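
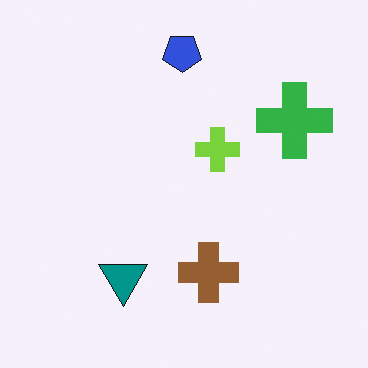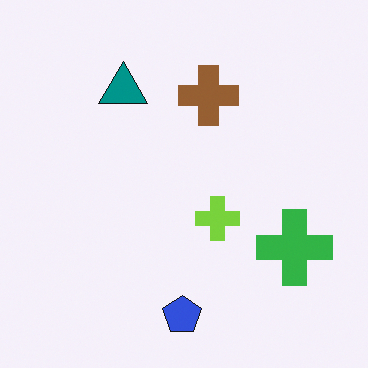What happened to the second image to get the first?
The image was flipped vertically (top ↔ bottom).

The blue pentagon is in the bottom of the second image and the top of the first — shapes on opposite sides of the horizontal midline have swapped in a mirror flip.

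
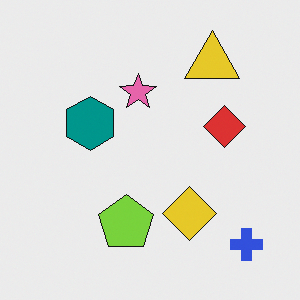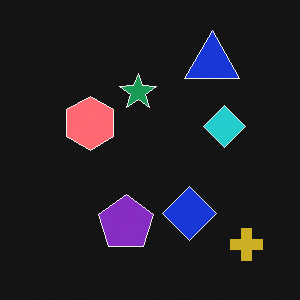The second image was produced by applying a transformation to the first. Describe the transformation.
This is the original image color-inverted (negative).

The light background has become dark and every shape's color is its complement — a photographic negative.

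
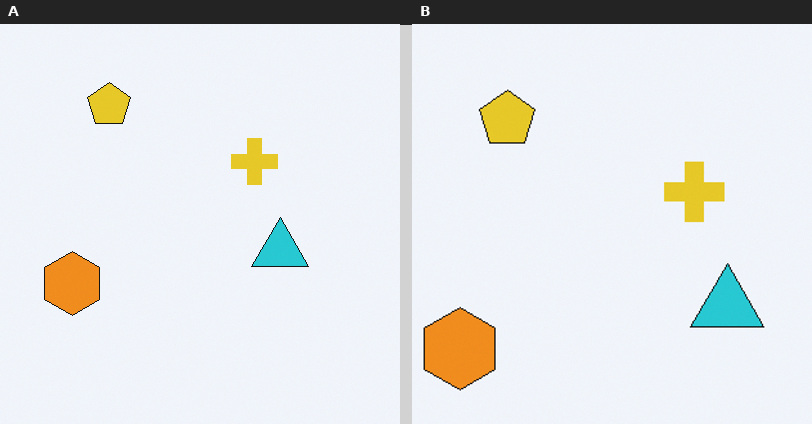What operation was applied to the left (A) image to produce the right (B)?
This is the original image cropped to a modestly smaller region and rescaled.

The visible shapes are larger and the field of view is narrower; shapes near the original edges may be partly or wholly outside the frame — a crop-and-rescale.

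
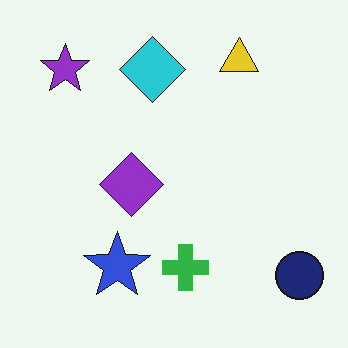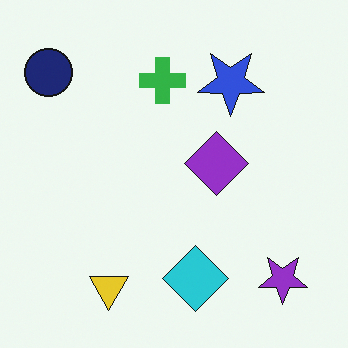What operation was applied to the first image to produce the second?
This is the original image rotated 180°.

The navy circle sits in the bottom-right of the first image and the top-left of the second — consistent with a whole-image 180° rotation.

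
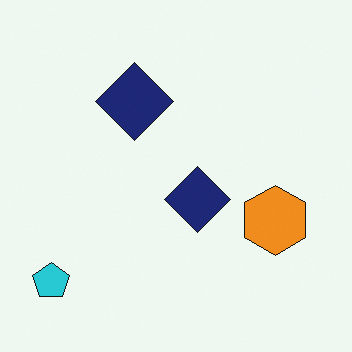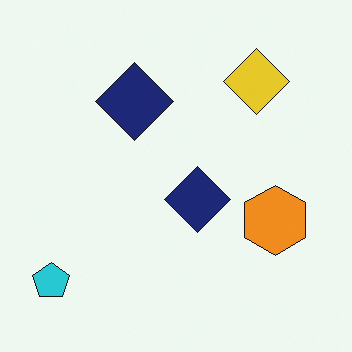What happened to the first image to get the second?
The transformation is: overlaid with an additional yellow diamond.

A yellow diamond appears in the second image that is absent from the first.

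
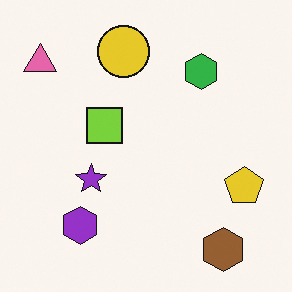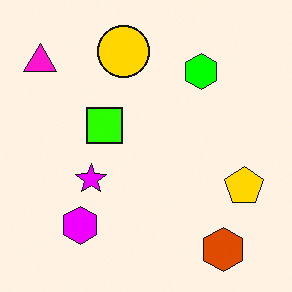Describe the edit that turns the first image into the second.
The image was heavily oversaturated.

All colors are more vivid — a global saturation change.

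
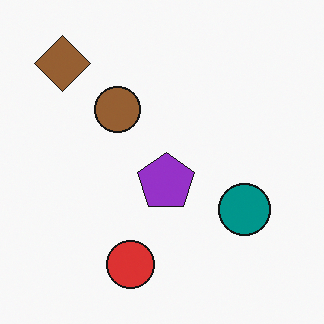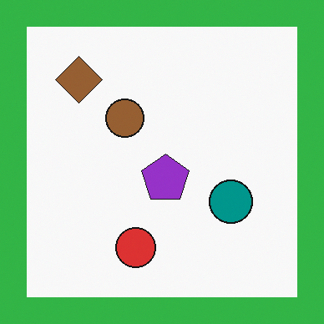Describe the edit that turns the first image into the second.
It was framed with a green border.

A solid green frame runs around the edge of the second image, with the content slightly shrunk inside it.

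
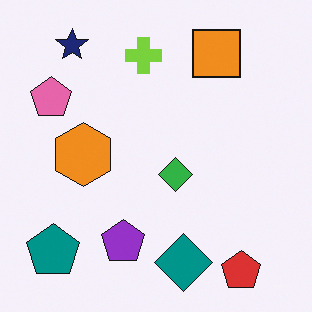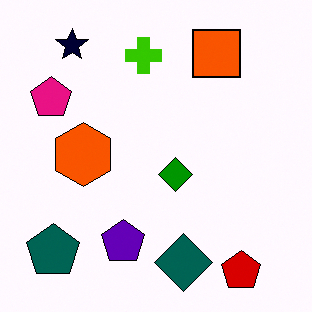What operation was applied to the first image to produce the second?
The transformation is: boosted in contrast.

Tones are pushed away from mid-grey across the whole image — a global contrast change.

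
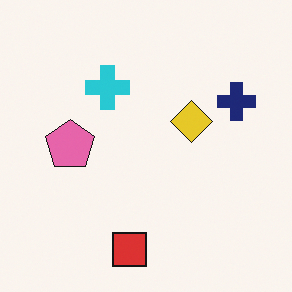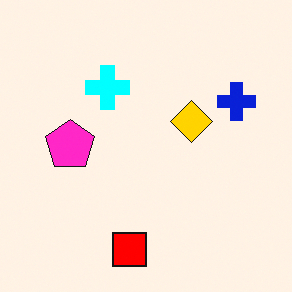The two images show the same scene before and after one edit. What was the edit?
The transformation is: heavily oversaturated.

All colors are more vivid — a global saturation change.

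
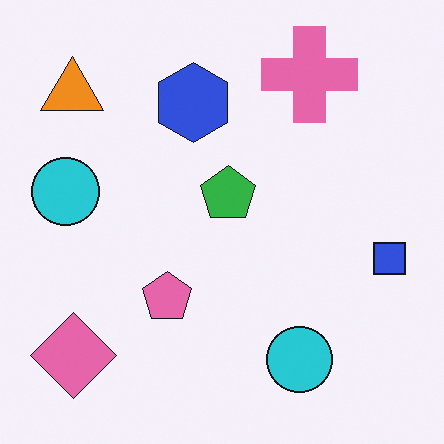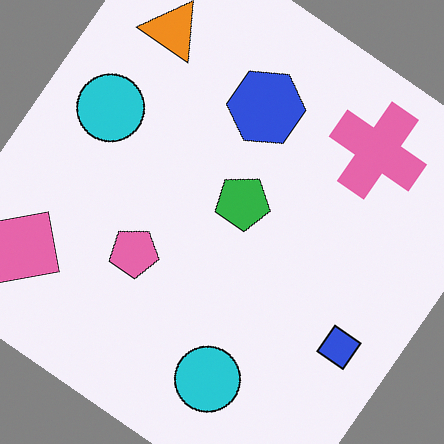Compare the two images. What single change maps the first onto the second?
It was rotated clockwise by a large amount — several tens of degrees.

Every shape is tilted by the same angle and the image corners show triangular fill wedges — a whole-image rotation by a non-right angle.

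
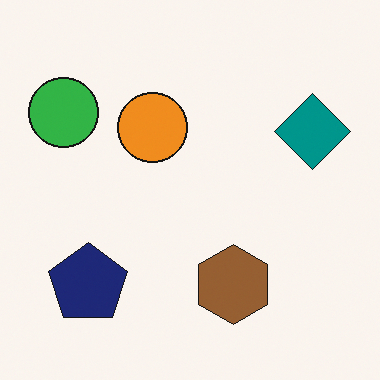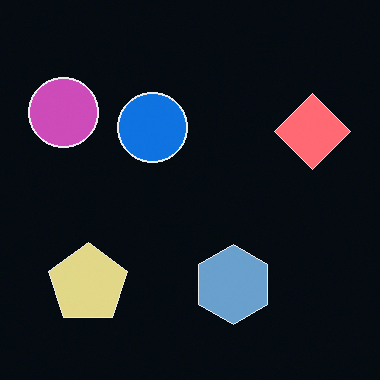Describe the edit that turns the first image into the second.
The transformation is: color-inverted (negative).

The light background has become dark and every shape's color is its complement — a photographic negative.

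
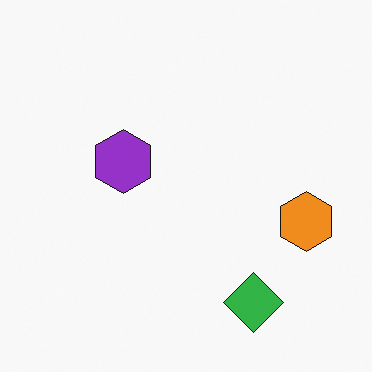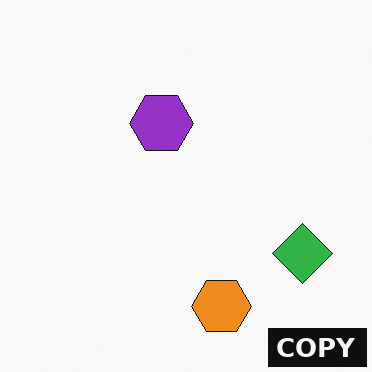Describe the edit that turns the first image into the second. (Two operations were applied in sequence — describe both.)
This is the original image transposed (reflected across the top-left ↔ bottom-right diagonal), then watermarked with the text "COPY" in the lower-right corner.

Shapes have swapped their row and column positions — what was in the top-right is now in the bottom-left — a diagonal reflection. A dark label reading "COPY" appears in the lower-right corner.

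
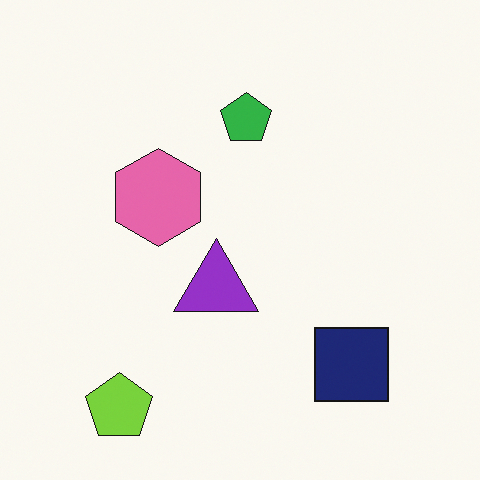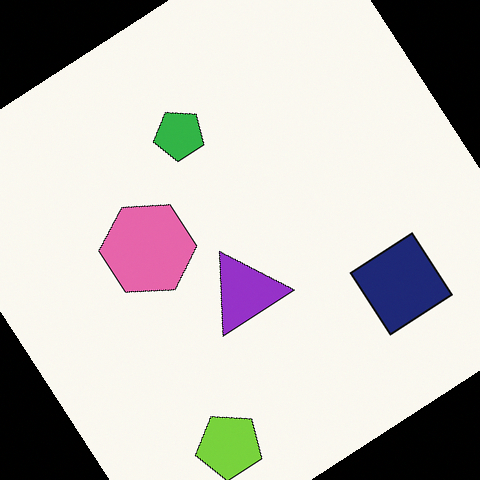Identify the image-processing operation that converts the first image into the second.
It was rotated counter-clockwise by a large amount — several tens of degrees.

Every shape is tilted by the same angle and the image corners show triangular fill wedges — a whole-image rotation by a non-right angle.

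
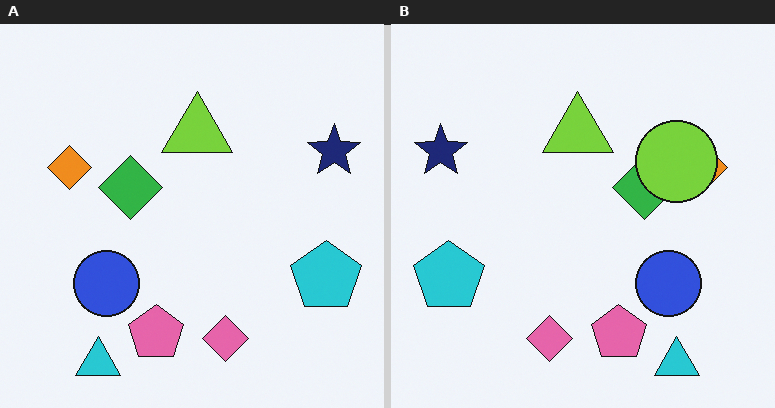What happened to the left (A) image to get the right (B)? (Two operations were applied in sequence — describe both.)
The right (B) image is the left (A) flipped horizontally (left ↔ right), then overlaid with an additional lime circle.

The navy star is in the top-right of the left (A) image and the top-left of the right (B) — shapes on opposite sides of the vertical midline have swapped in a mirror flip. A lime circle appears in the right (B) image that is absent from the left (A).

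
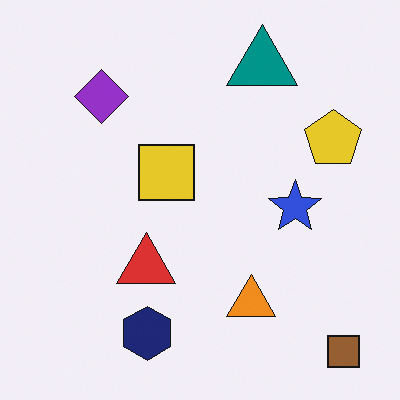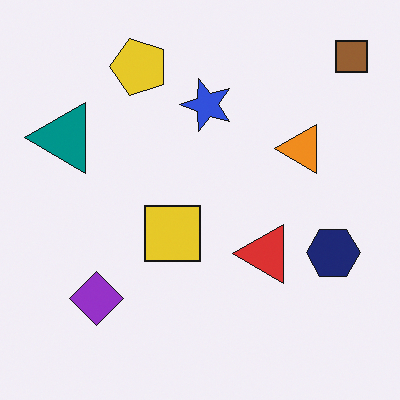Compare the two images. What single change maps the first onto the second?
The image was rotated 90° counter-clockwise.

The brown square sits in the bottom-right of the first image and the top-right of the second — consistent with a whole-image 90° counter-clockwise rotation.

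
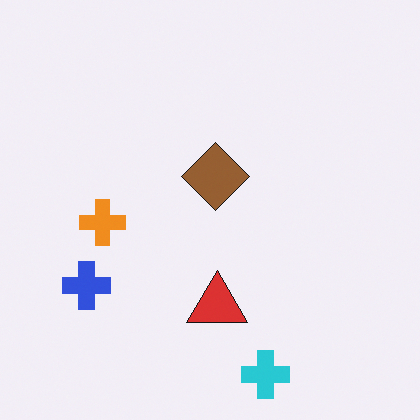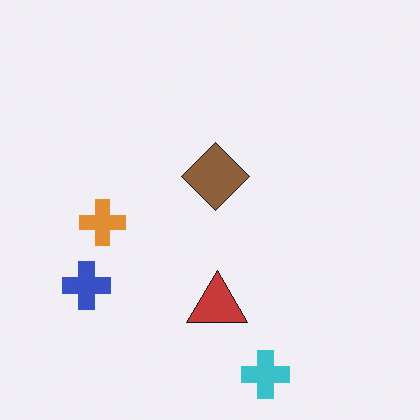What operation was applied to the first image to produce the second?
It was slightly desaturated.

All colors are more muted and greyish — a global saturation change.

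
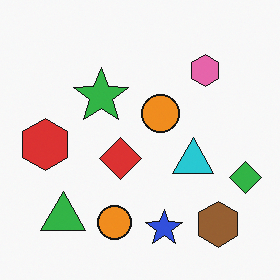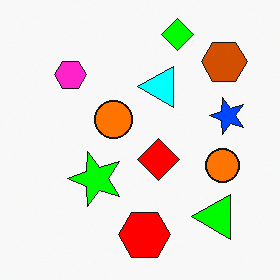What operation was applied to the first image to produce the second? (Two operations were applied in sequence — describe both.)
Heavily oversaturated, then rotated 90° counter-clockwise.

All colors are more vivid — a global saturation change. The brown hexagon sits in the bottom-right of the first image and the top-right of the second — consistent with a whole-image 90° counter-clockwise rotation.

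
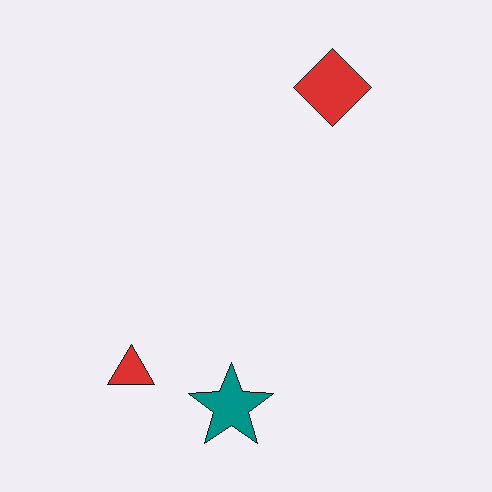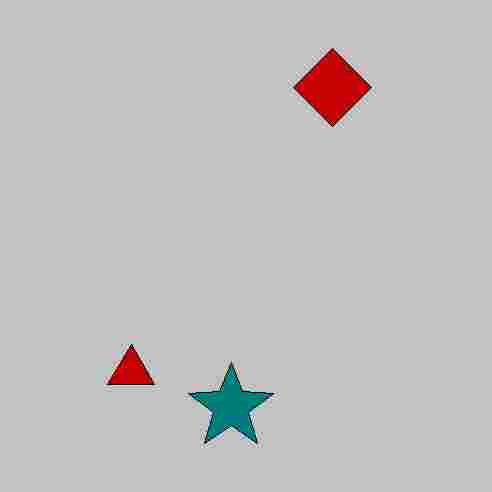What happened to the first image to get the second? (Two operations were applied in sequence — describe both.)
The transformation is: aggressively posterized, then degraded with heavy JPEG compression.

Each flat color has snapped to a coarser quantized level — most visibly, the near-white background has dropped to a flat grey. Blocky 8×8 compression artifacts appear around shape edges and the flat background shows ringing — characteristic JPEG degradation.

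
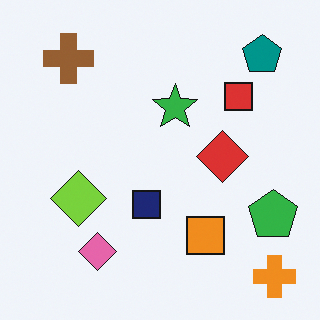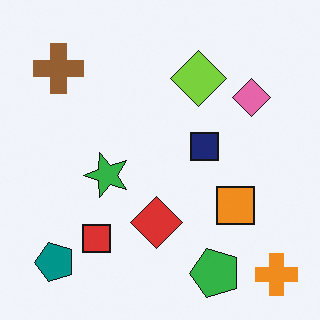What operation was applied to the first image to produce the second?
The image was transposed (reflected across the top-left ↔ bottom-right diagonal).

Shapes have swapped their row and column positions — what was in the top-right is now in the bottom-left — a diagonal reflection.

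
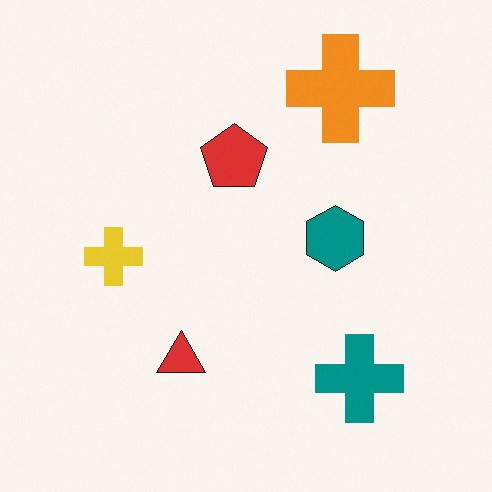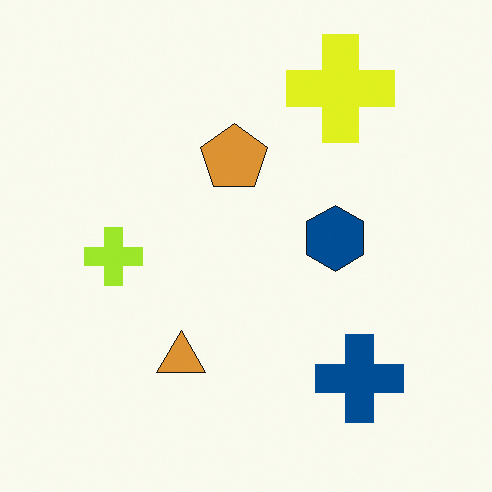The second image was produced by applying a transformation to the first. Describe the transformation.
The image was hue-shifted by a small amount.

Every shape's color has rotated by the same amount around the hue wheel — a uniform hue shift.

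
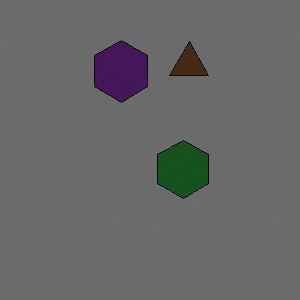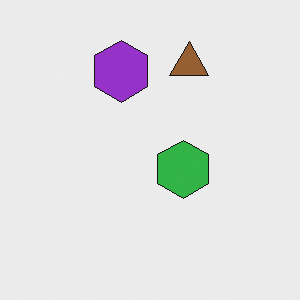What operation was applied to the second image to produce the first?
The image was substantially darkened.

Every pixel — background and shapes alike — is uniformly darkened.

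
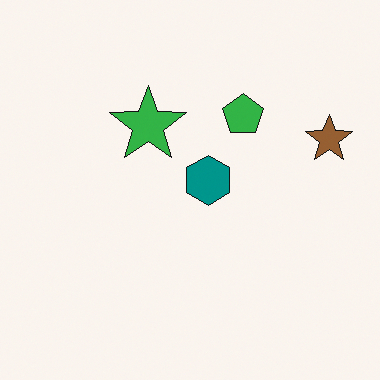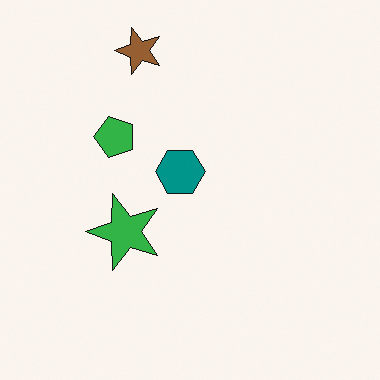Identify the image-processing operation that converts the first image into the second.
The second image is the first rotated 90° counter-clockwise.

The brown star sits in the right of the first image and the top of the second — consistent with a whole-image 90° counter-clockwise rotation.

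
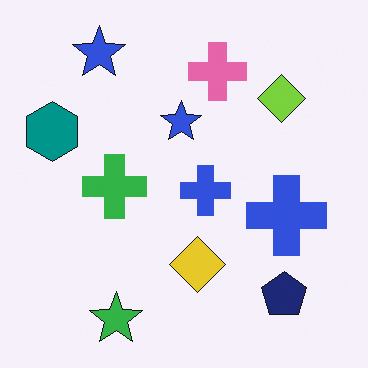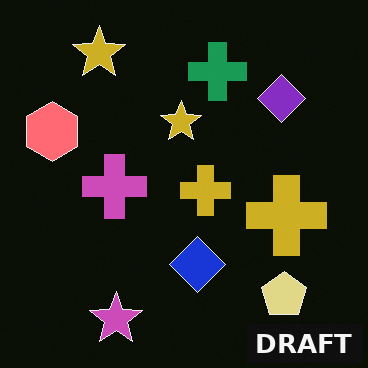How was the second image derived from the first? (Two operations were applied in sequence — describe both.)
It was color-inverted (negative), then watermarked with the text "DRAFT" in the lower-right corner.

The light background has become dark and every shape's color is its complement — a photographic negative. A dark label reading "DRAFT" appears in the lower-right corner.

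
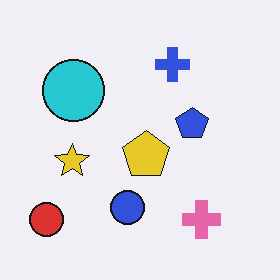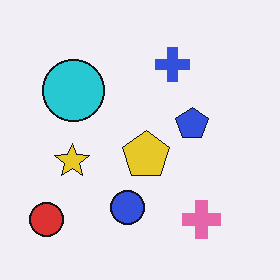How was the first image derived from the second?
It was JPEG-compressed with visible artifacts.

Blocky 8×8 compression artifacts appear around shape edges and the flat background shows ringing — characteristic JPEG degradation.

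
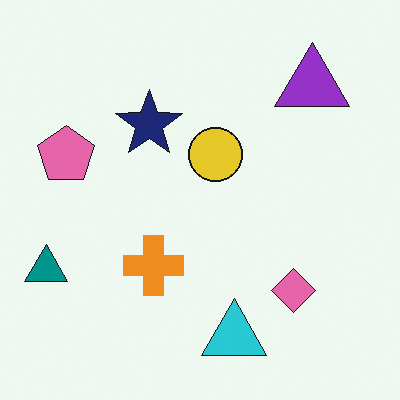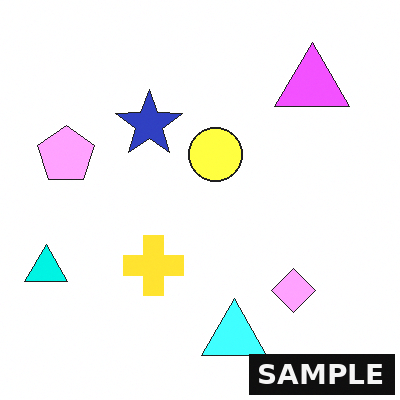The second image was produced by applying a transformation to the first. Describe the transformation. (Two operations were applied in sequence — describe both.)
The image was substantially brightened, then watermarked with the text "SAMPLE" in the lower-right corner.

Every pixel — background and shapes alike — is uniformly brightened. A dark label reading "SAMPLE" appears in the lower-right corner.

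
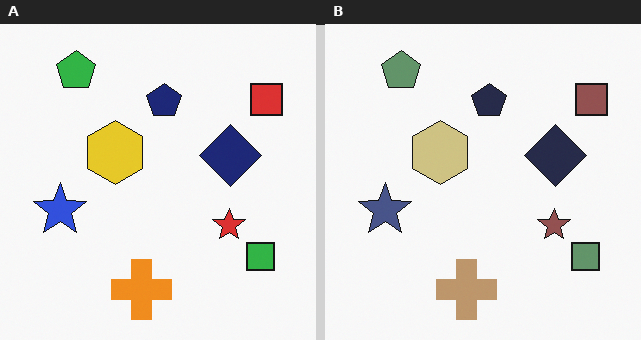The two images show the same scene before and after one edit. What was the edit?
The image was made much more muted (saturation change).

All colors are more muted and greyish — a global saturation change.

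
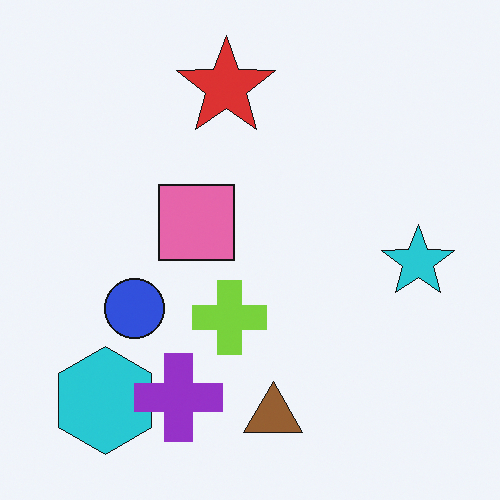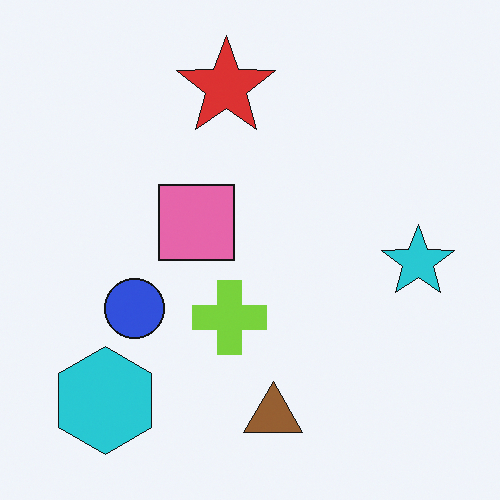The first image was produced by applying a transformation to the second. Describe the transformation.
The image was overlaid with an additional purple cross.

A purple cross appears in the first image that is absent from the second.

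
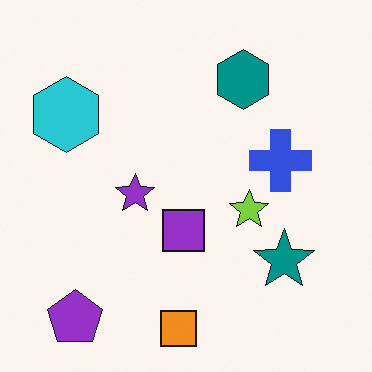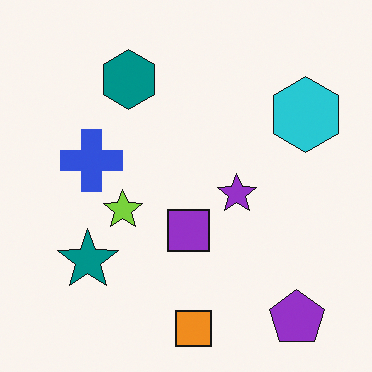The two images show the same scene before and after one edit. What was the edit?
The second image is the first flipped horizontally (left ↔ right).

The cyan hexagon is in the top-left of the first image and the top-right of the second — shapes on opposite sides of the vertical midline have swapped in a mirror flip.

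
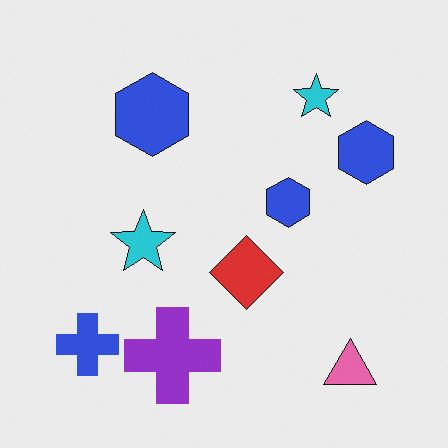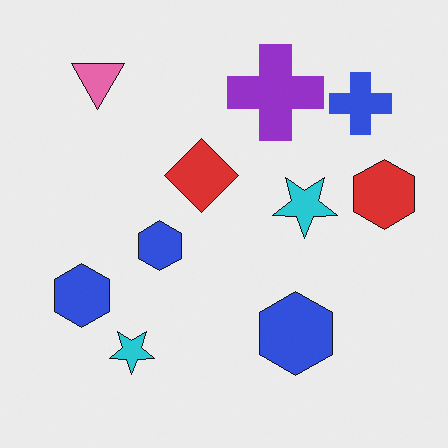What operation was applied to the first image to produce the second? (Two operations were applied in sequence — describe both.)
The transformation is: rotated 180°, then overlaid with an additional red hexagon.

The pink triangle sits in the bottom-right of the first image and the top-left of the second — consistent with a whole-image 180° rotation. A red hexagon appears in the second image that is absent from the first.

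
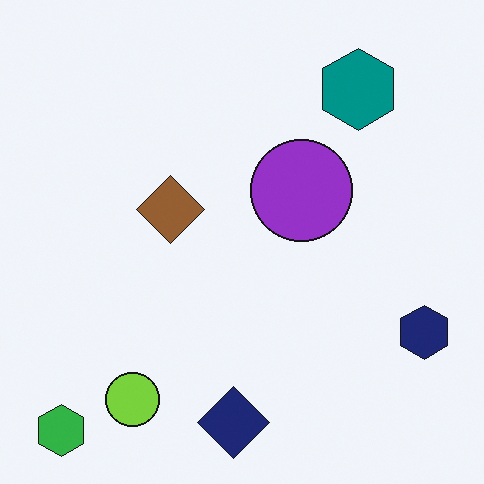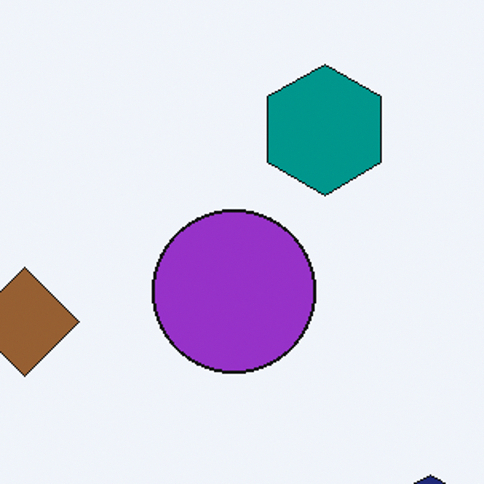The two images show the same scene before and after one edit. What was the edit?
The image was cropped slightly and scaled back up.

The visible shapes are larger and the field of view is narrower; shapes near the original edges may be partly or wholly outside the frame — a crop-and-rescale.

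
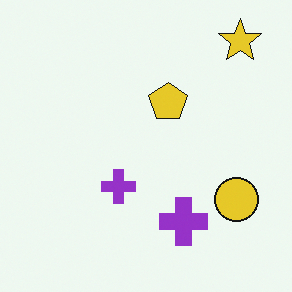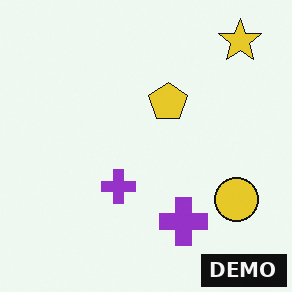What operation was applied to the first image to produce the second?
This is the original image watermarked with the text "DEMO" in the lower-right corner.

A dark label reading "DEMO" appears in the lower-right corner.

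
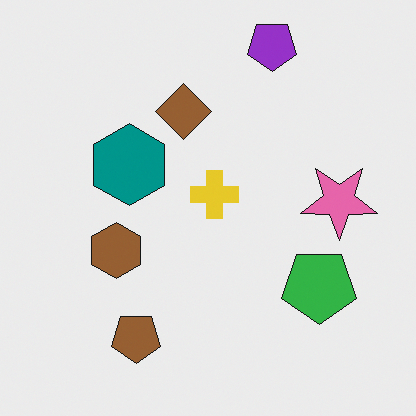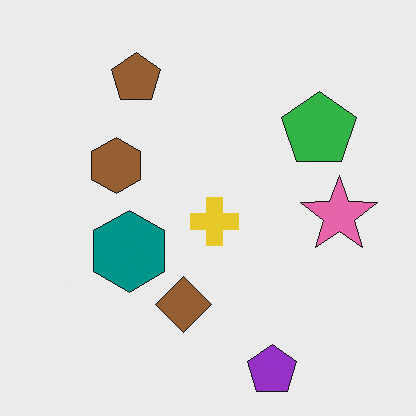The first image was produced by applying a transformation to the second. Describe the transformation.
This is the original image flipped vertically (top ↔ bottom).

The purple pentagon is in the bottom of the second image and the top of the first — shapes on opposite sides of the horizontal midline have swapped in a mirror flip.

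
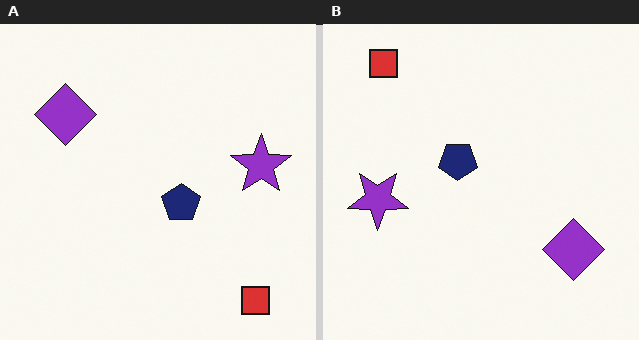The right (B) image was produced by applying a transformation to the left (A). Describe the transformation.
Rotated 180°.

The red square sits in the bottom-right of the left (A) image and the top-left of the right (B) — consistent with a whole-image 180° rotation.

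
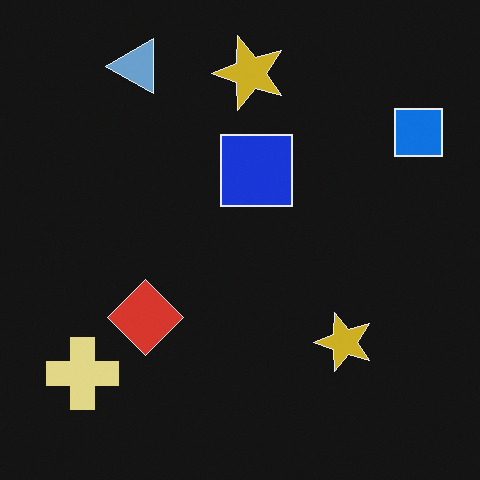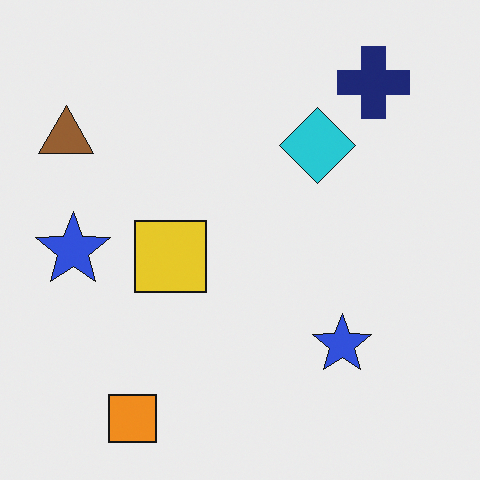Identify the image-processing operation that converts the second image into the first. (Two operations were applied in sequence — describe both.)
Transposed (reflected across the top-left ↔ bottom-right diagonal), then color-inverted (negative).

Shapes have swapped their row and column positions — what was in the top-right is now in the bottom-left — a diagonal reflection. The light background has become dark and every shape's color is its complement — a photographic negative.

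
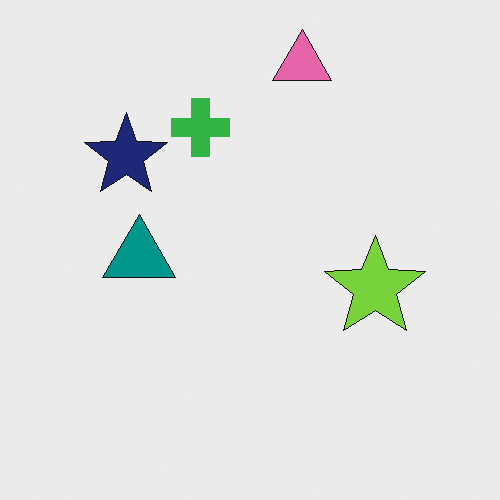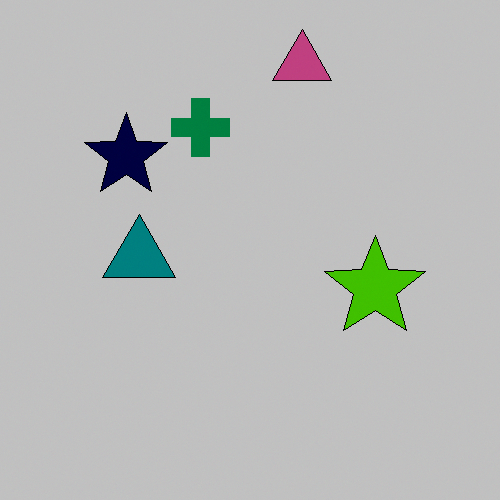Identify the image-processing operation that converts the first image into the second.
The transformation is: heavily posterized to just a handful of flat colors.

Each flat color has snapped to a coarser quantized level — most visibly, the near-white background has dropped to a flat grey.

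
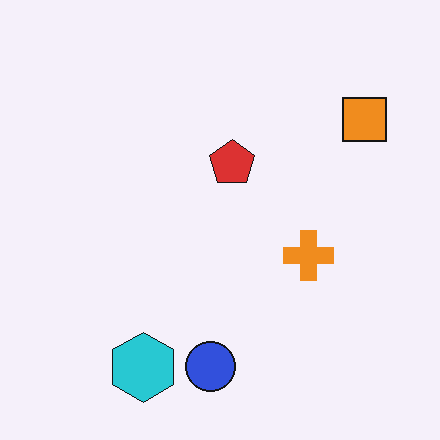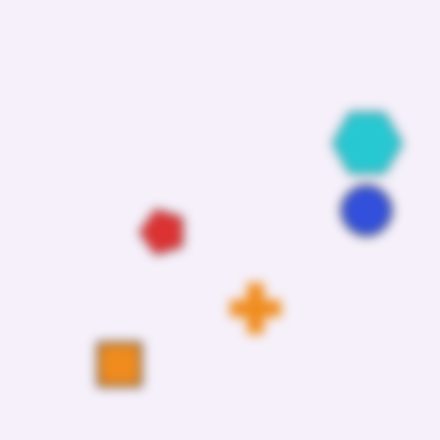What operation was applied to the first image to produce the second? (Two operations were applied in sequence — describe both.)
This is the original image transposed (reflected across the top-left ↔ bottom-right diagonal), then heavily blurred.

Shapes have swapped their row and column positions — what was in the top-right is now in the bottom-left — a diagonal reflection. Shape edges and outlines are uniformly softened across the whole image.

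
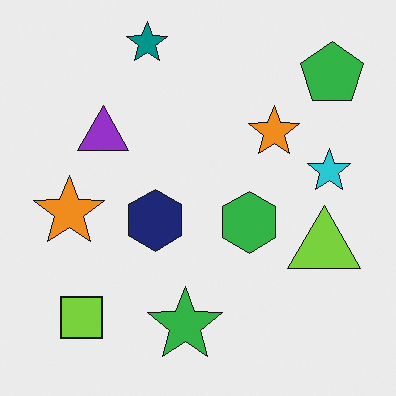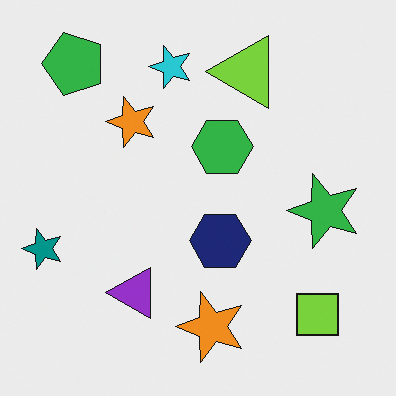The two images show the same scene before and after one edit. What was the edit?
Rotated 90° counter-clockwise.

The green pentagon sits in the top-right of the first image and the top-left of the second — consistent with a whole-image 90° counter-clockwise rotation.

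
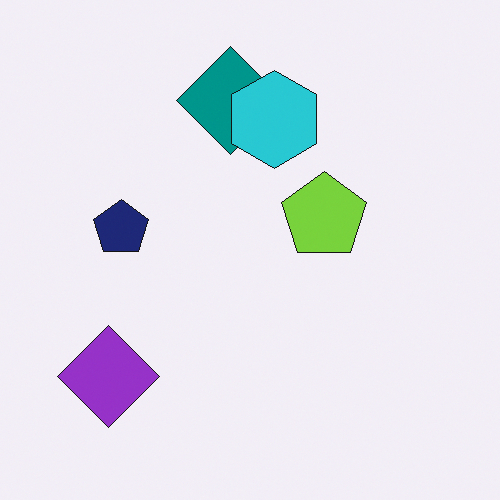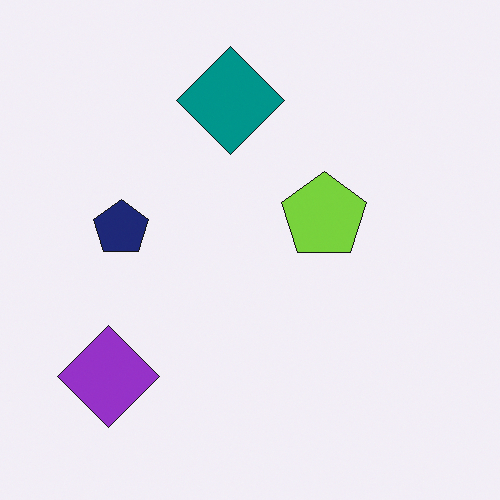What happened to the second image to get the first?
The first image is the second overlaid with an additional cyan hexagon.

A cyan hexagon appears in the first image that is absent from the second.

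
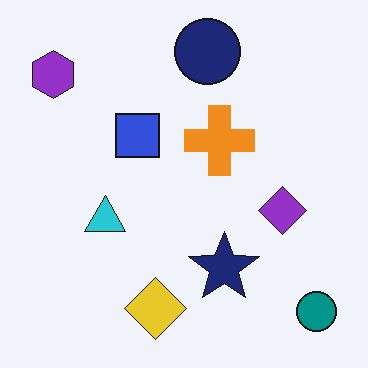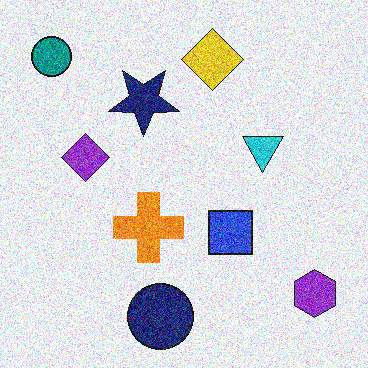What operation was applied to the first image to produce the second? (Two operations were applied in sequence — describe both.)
This is the original image rotated 180°, then degraded with strong gaussian noise.

The teal circle sits in the bottom-right of the first image and the top-left of the second — consistent with a whole-image 180° rotation. Random speckle covers the whole image, including the flat background.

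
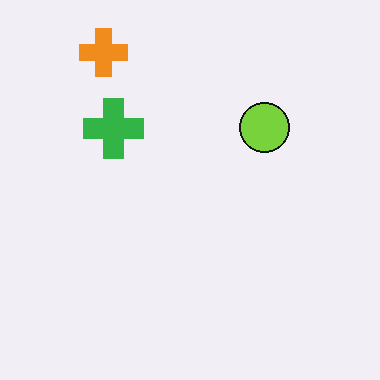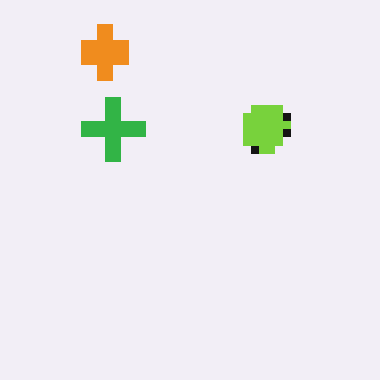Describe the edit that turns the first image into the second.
It was moderately pixelated.

Shapes are reduced to large square blocks; fine edges and outlines are lost — a downscale-then-upscale (mosaic) effect.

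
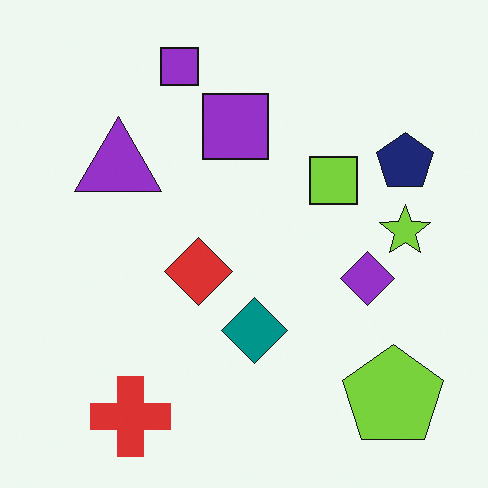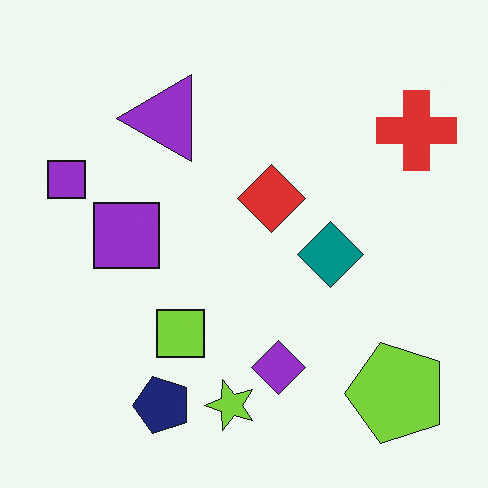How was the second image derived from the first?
Transposed (reflected across the top-left ↔ bottom-right diagonal).

Shapes have swapped their row and column positions — what was in the top-right is now in the bottom-left — a diagonal reflection.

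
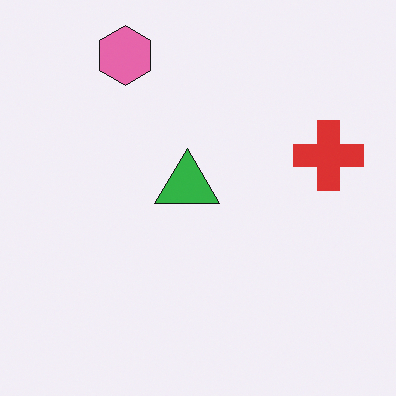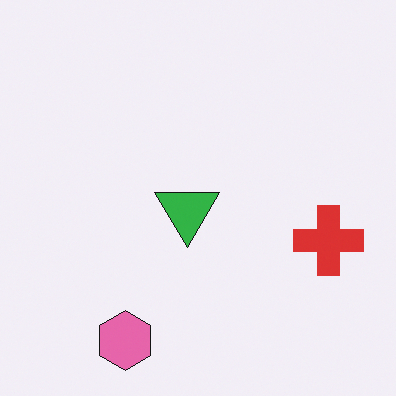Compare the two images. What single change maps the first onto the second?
The image was flipped vertically (top ↔ bottom).

The pink hexagon is in the top-left of the first image and the bottom-left of the second — shapes on opposite sides of the horizontal midline have swapped in a mirror flip.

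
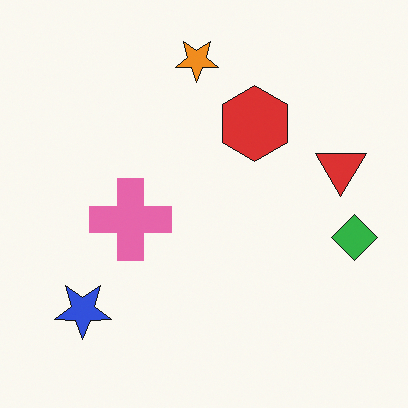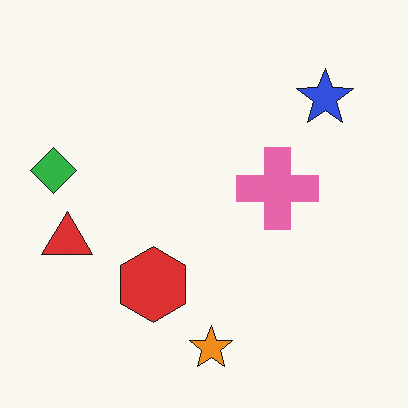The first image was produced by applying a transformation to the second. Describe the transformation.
This is the original image rotated 180°.

The blue star sits in the top-right of the second image and the bottom-left of the first — consistent with a whole-image 180° rotation.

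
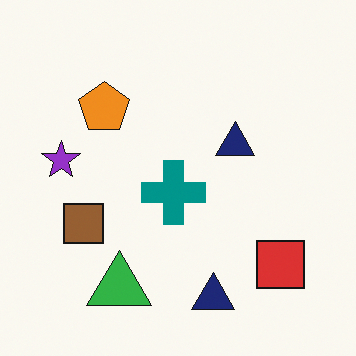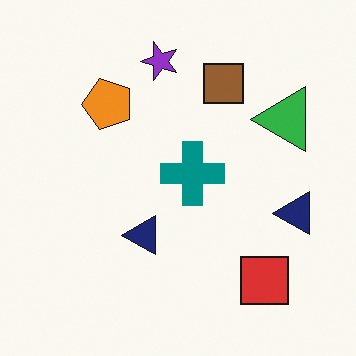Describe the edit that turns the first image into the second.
It was transposed (reflected across the top-left ↔ bottom-right diagonal).

Shapes have swapped their row and column positions — what was in the top-right is now in the bottom-left — a diagonal reflection.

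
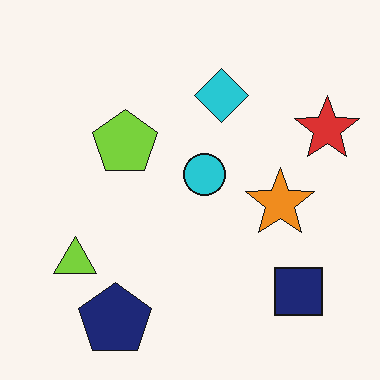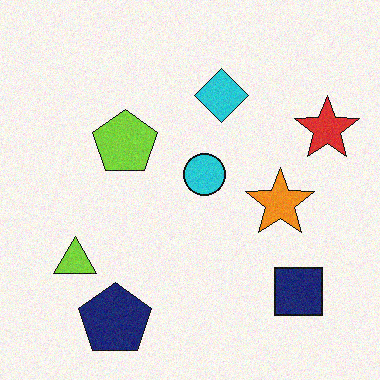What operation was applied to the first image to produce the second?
It was degraded with subtle gaussian noise.

Random speckle covers the whole image, including the flat background.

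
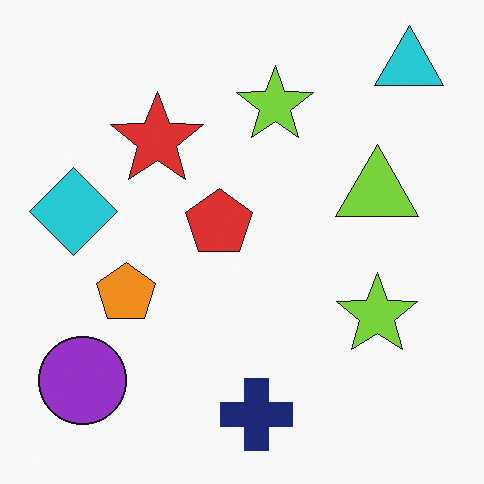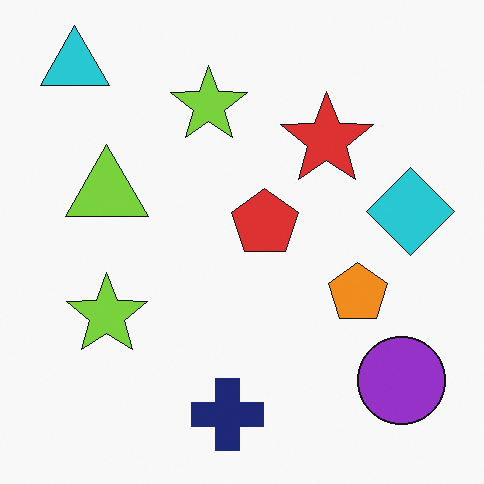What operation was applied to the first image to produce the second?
The transformation is: flipped horizontally (left ↔ right).

The cyan diamond is in the left of the first image and the right of the second — shapes on opposite sides of the vertical midline have swapped in a mirror flip.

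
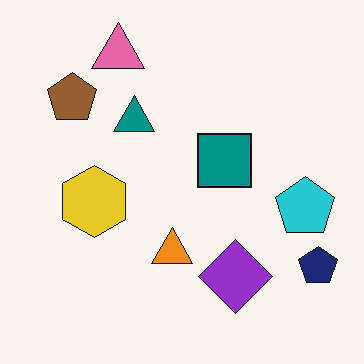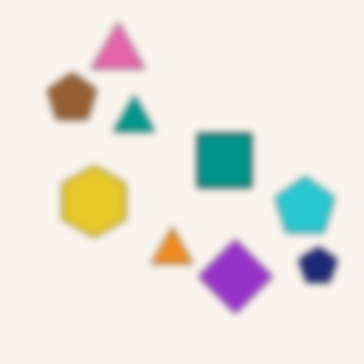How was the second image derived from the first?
Noticeably gaussian-blurred.

Shape edges and outlines are uniformly softened across the whole image.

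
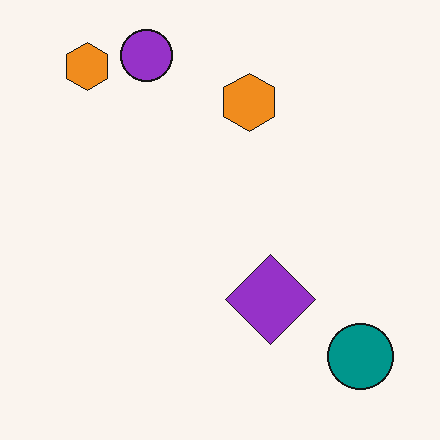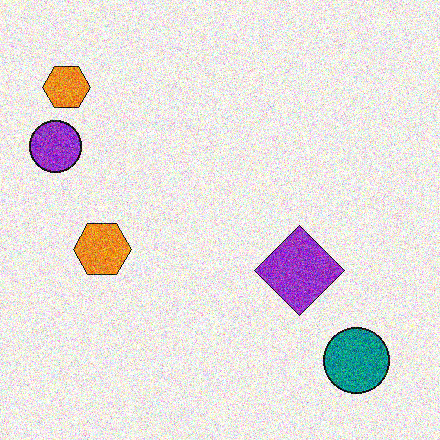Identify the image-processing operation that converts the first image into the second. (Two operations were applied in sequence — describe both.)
It was transposed (reflected across the top-left ↔ bottom-right diagonal), then degraded with heavy additive noise.

Shapes have swapped their row and column positions — what was in the top-right is now in the bottom-left — a diagonal reflection. Random speckle covers the whole image, including the flat background.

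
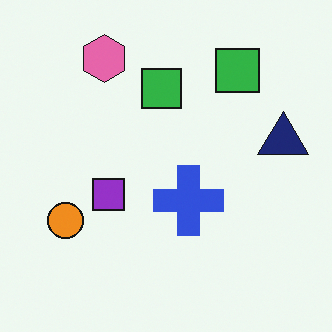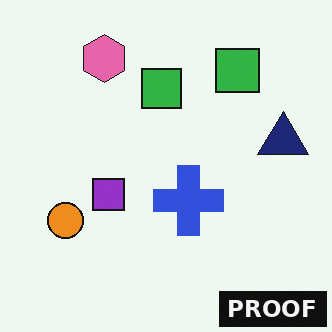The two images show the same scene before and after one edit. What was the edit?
This is the original image watermarked with the text "PROOF" in the lower-right corner.

A dark label reading "PROOF" appears in the lower-right corner.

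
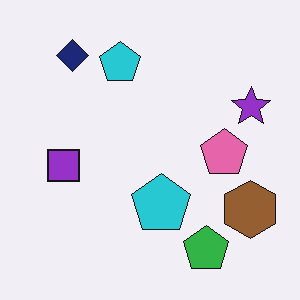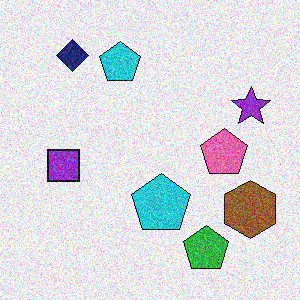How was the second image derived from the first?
Degraded with moderate additive noise.

Random speckle covers the whole image, including the flat background.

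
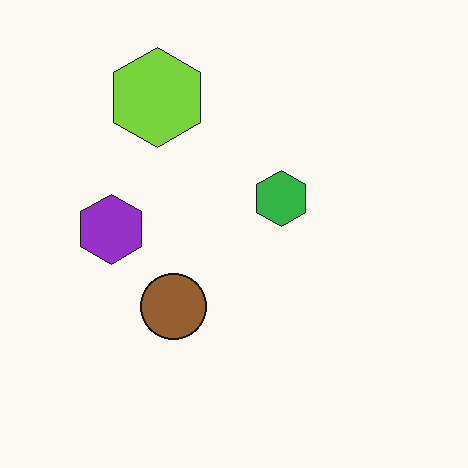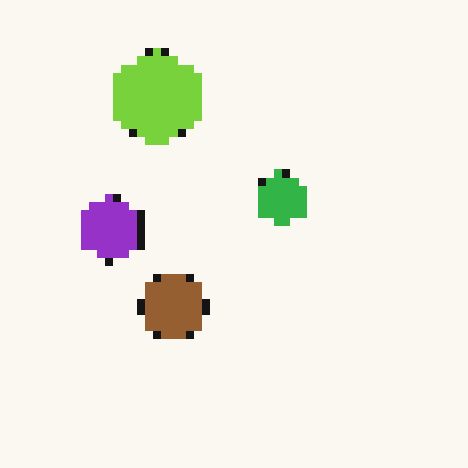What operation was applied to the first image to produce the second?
Moderately pixelated.

Shapes are reduced to large square blocks; fine edges and outlines are lost — a downscale-then-upscale (mosaic) effect.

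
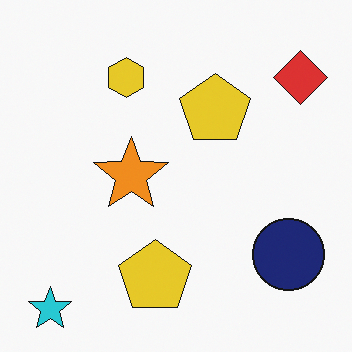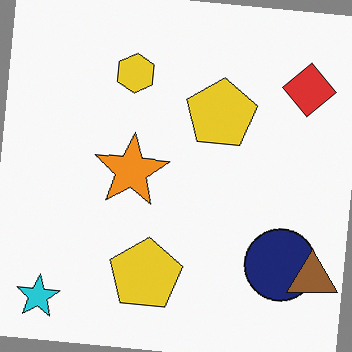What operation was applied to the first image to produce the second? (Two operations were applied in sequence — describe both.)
Rotated clockwise by a few degrees, then overlaid with an additional brown triangle.

Every shape is tilted by the same angle and the image corners show triangular fill wedges — a whole-image rotation by a non-right angle. A brown triangle appears in the second image that is absent from the first.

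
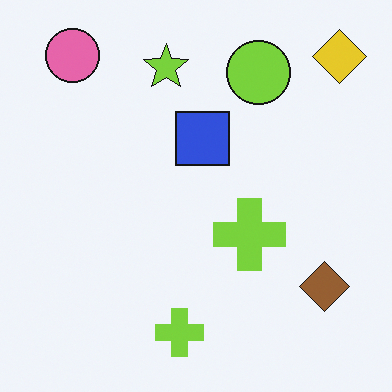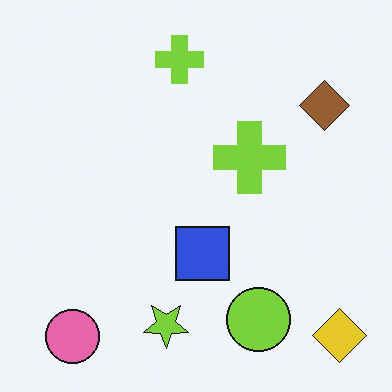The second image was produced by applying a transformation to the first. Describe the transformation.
The second image is the first flipped vertically (top ↔ bottom).

The pink circle is in the top-left of the first image and the bottom-left of the second — shapes on opposite sides of the horizontal midline have swapped in a mirror flip.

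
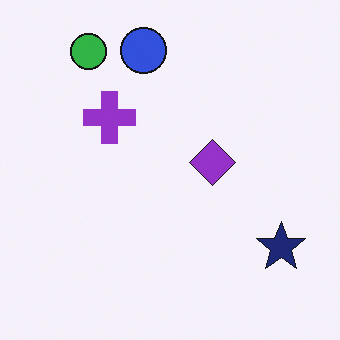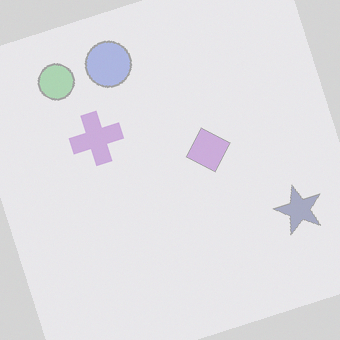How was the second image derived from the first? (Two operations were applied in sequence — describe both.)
Rotated counter-clockwise by a clearly visible amount, then given much lower contrast.

Every shape is tilted by the same angle and the image corners show triangular fill wedges — a whole-image rotation by a non-right angle. Tones are pushed toward mid-grey across the whole image — a global contrast change.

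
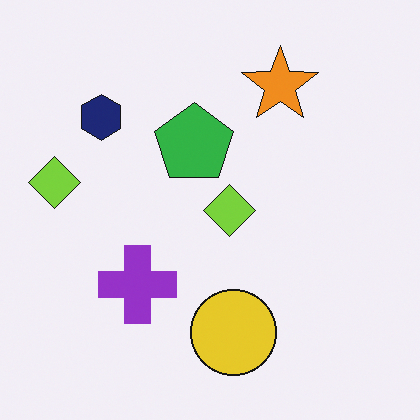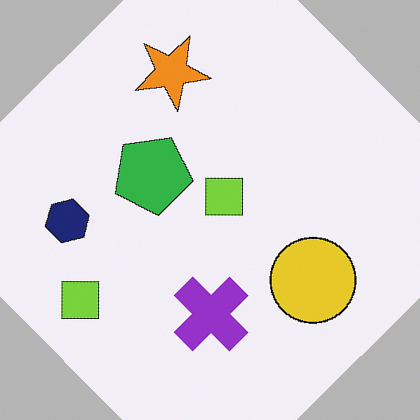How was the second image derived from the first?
This is the original image rotated counter-clockwise by a large amount — several tens of degrees.

Every shape is tilted by the same angle and the image corners show triangular fill wedges — a whole-image rotation by a non-right angle.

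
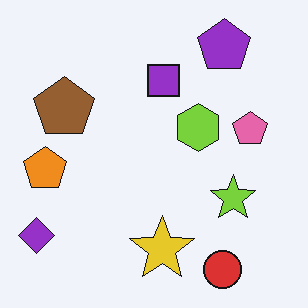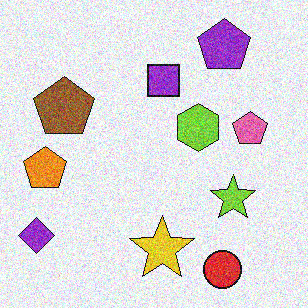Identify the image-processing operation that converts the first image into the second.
It was degraded with heavy additive noise.

Random speckle covers the whole image, including the flat background.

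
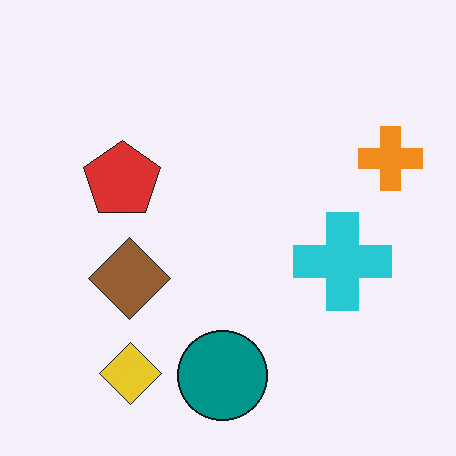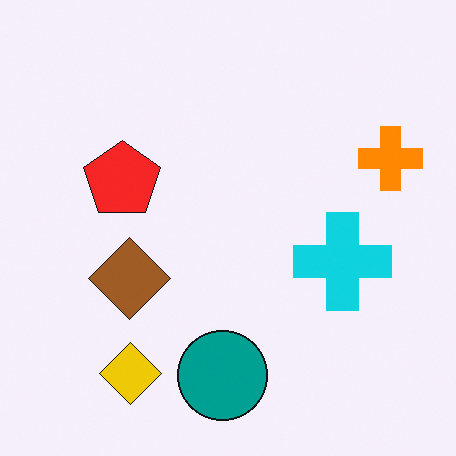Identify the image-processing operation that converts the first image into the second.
The transformation is: slightly oversaturated.

All colors are more vivid — a global saturation change.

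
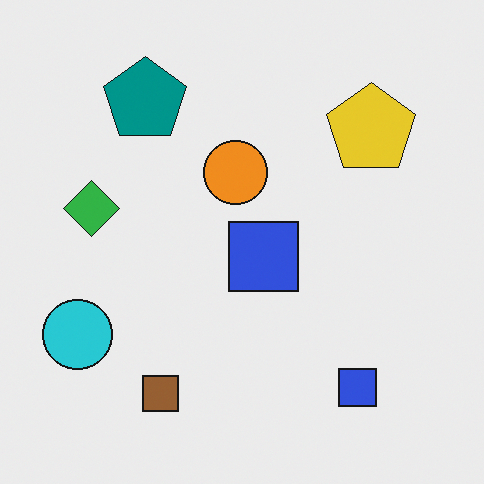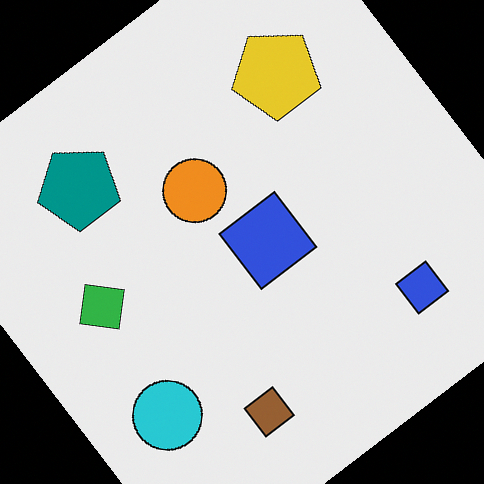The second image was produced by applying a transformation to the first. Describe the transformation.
It was rotated counter-clockwise by a large amount — several tens of degrees.

Every shape is tilted by the same angle and the image corners show triangular fill wedges — a whole-image rotation by a non-right angle.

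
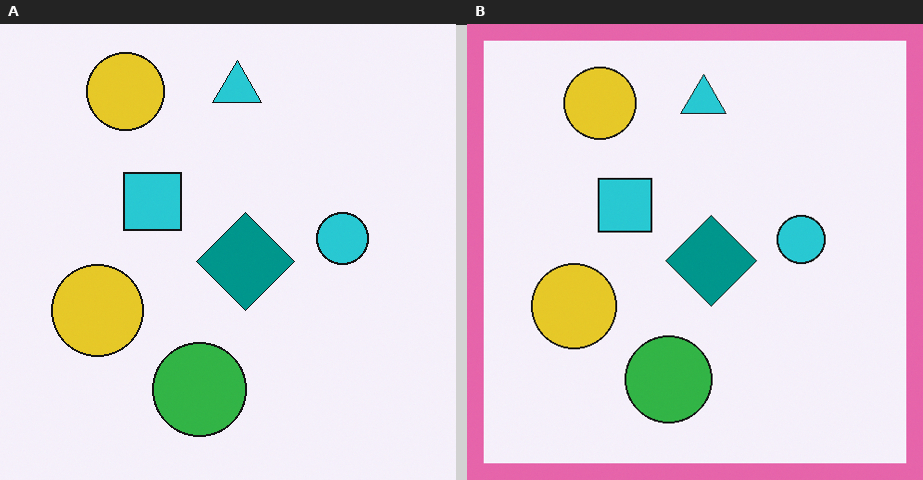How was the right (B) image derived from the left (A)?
It was framed with a pink border.

A solid pink frame runs around the edge of the right (B) image, with the content slightly shrunk inside it.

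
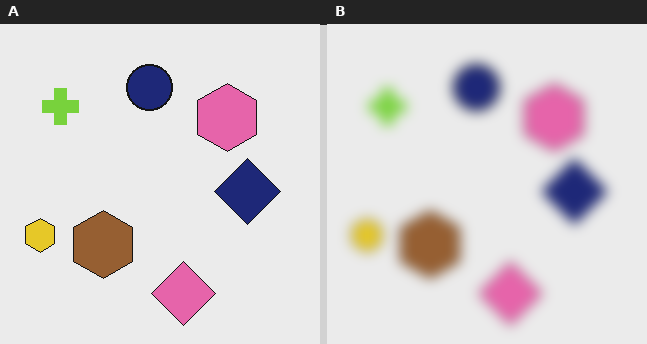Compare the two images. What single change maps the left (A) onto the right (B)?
The image was heavily blurred.

Shape edges and outlines are uniformly softened across the whole image.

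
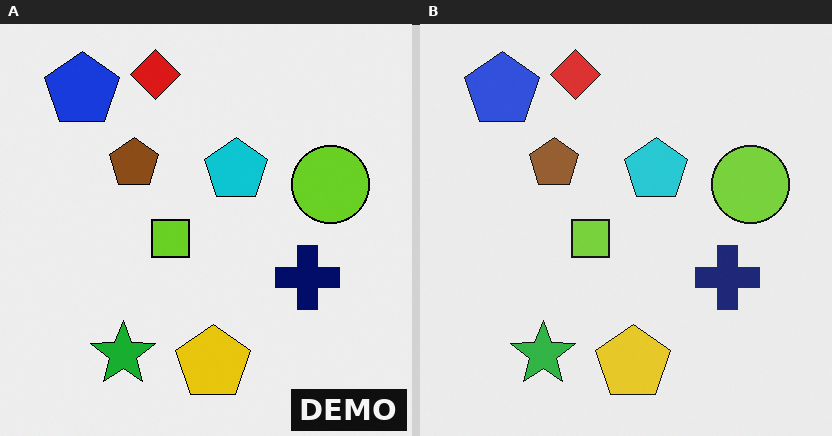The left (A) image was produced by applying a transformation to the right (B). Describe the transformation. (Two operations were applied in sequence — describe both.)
Given slightly increased contrast, then watermarked with the text "DEMO" in the lower-right corner.

Tones are pushed away from mid-grey across the whole image — a global contrast change. A dark label reading "DEMO" appears in the lower-right corner.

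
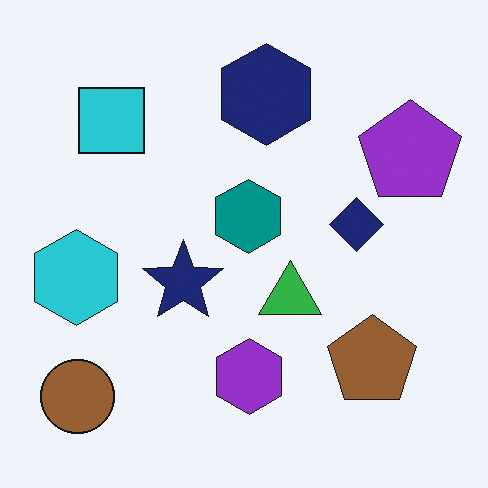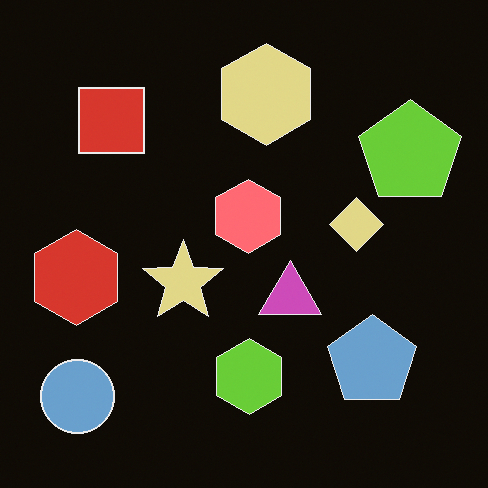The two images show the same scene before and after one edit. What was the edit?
It was color-inverted (negative).

The light background has become dark and every shape's color is its complement — a photographic negative.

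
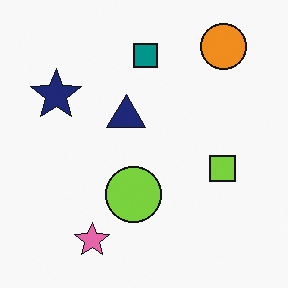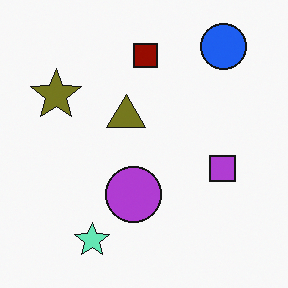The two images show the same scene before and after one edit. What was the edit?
The second image is the first hue-shifted through roughly half the color wheel.

Every shape's color has rotated by the same amount around the hue wheel — a uniform hue shift.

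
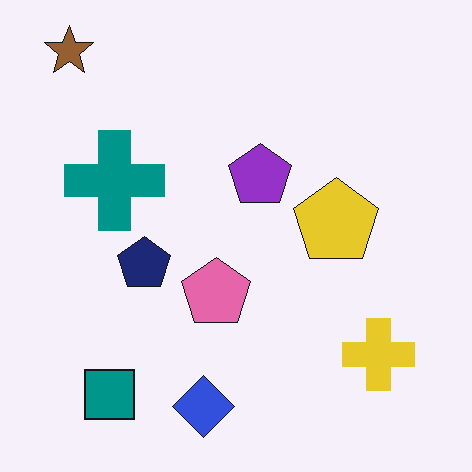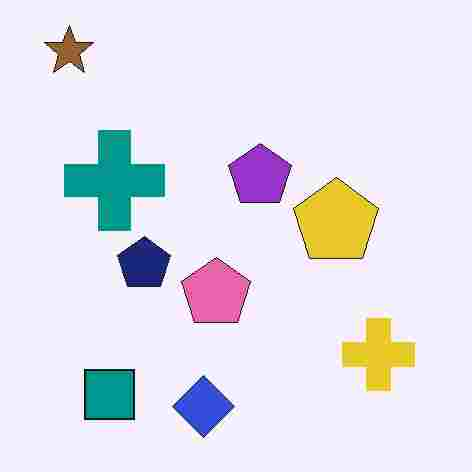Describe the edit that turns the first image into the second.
This is the original image degraded with heavy JPEG compression.

Blocky 8×8 compression artifacts appear around shape edges and the flat background shows ringing — characteristic JPEG degradation.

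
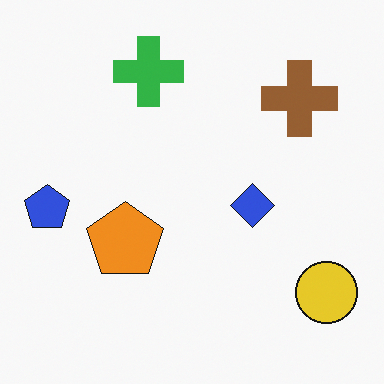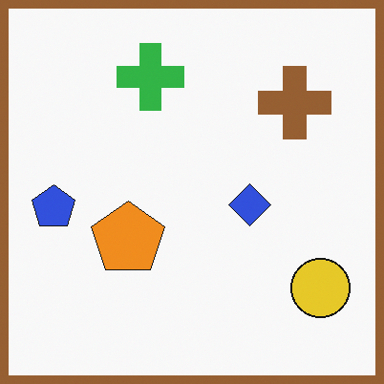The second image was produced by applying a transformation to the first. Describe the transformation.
The image was framed with a brown border.

A solid brown frame runs around the edge of the second image, with the content slightly shrunk inside it.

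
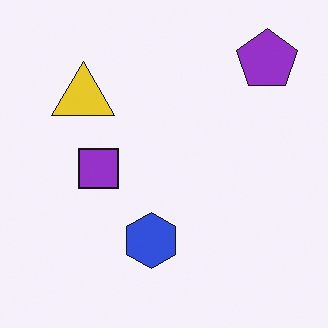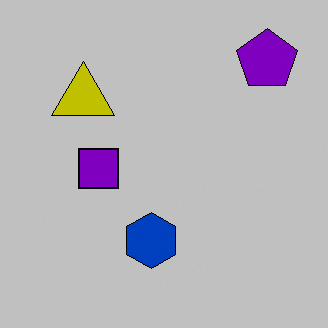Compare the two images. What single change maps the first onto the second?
The second image is the first heavily posterized to just a handful of flat colors.

Each flat color has snapped to a coarser quantized level — most visibly, the near-white background has dropped to a flat grey.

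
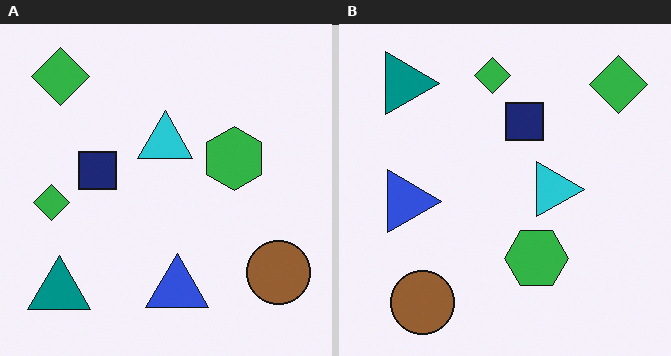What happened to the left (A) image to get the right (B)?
This is the original image rotated 90° clockwise.

The teal triangle sits in the bottom-left of the left (A) image and the top-left of the right (B) — consistent with a whole-image 90° clockwise rotation.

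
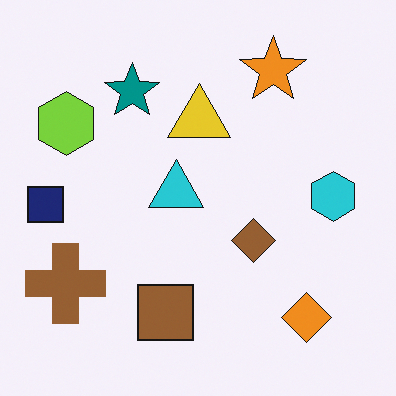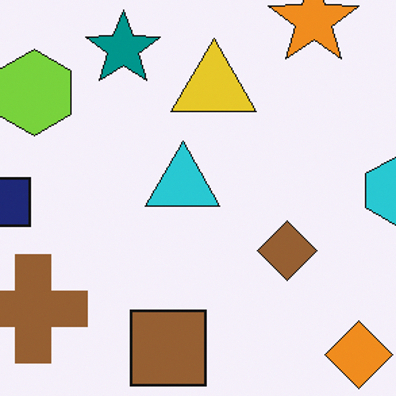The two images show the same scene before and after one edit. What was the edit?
Cropped to a modestly smaller region and rescaled.

The visible shapes are larger and the field of view is narrower; shapes near the original edges may be partly or wholly outside the frame — a crop-and-rescale.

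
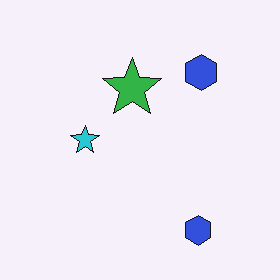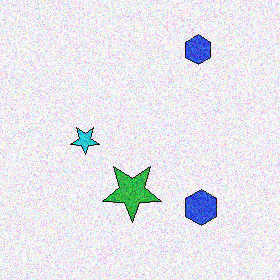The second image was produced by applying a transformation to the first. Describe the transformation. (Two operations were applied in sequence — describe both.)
Flipped vertically (top ↔ bottom), then degraded with moderate additive noise.

The green star is in the top of the first image and the bottom of the second — shapes on opposite sides of the horizontal midline have swapped in a mirror flip. Random speckle covers the whole image, including the flat background.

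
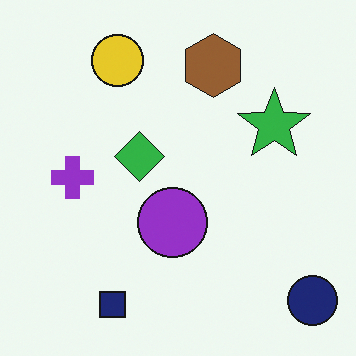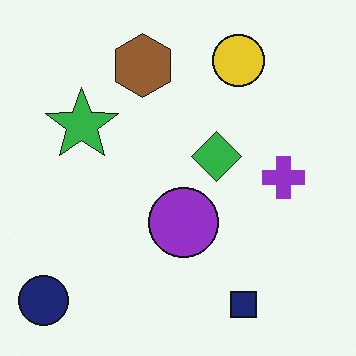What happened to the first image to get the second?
The image was flipped horizontally (left ↔ right).

The navy circle is in the bottom-right of the first image and the bottom-left of the second — shapes on opposite sides of the vertical midline have swapped in a mirror flip.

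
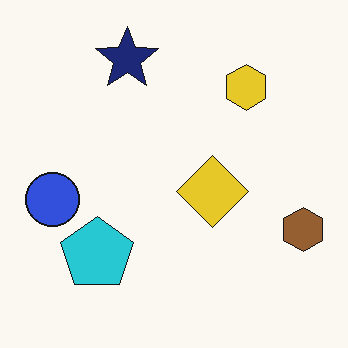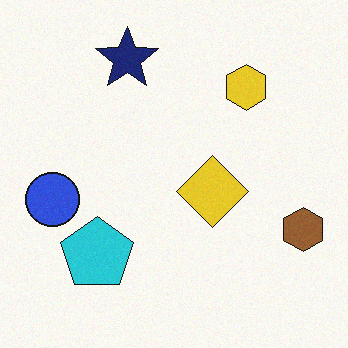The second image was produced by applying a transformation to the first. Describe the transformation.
This is the original image degraded with subtle gaussian noise.

Random speckle covers the whole image, including the flat background.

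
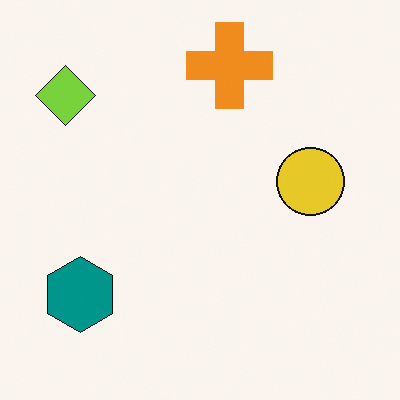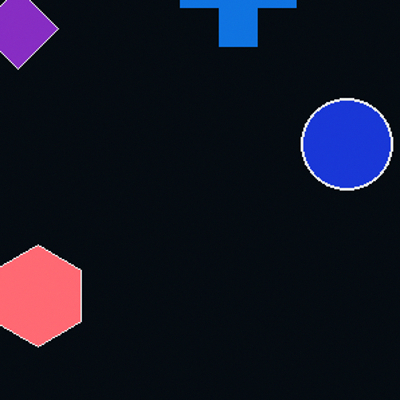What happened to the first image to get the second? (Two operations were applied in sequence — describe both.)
Color-inverted (negative), then cropped slightly and scaled back up.

The light background has become dark and every shape's color is its complement — a photographic negative. The visible shapes are larger and the field of view is narrower; shapes near the original edges may be partly or wholly outside the frame — a crop-and-rescale.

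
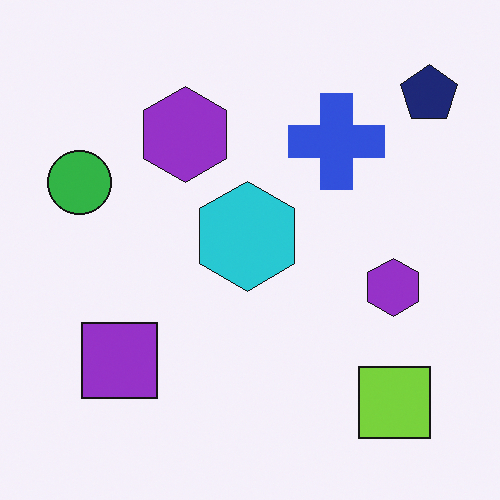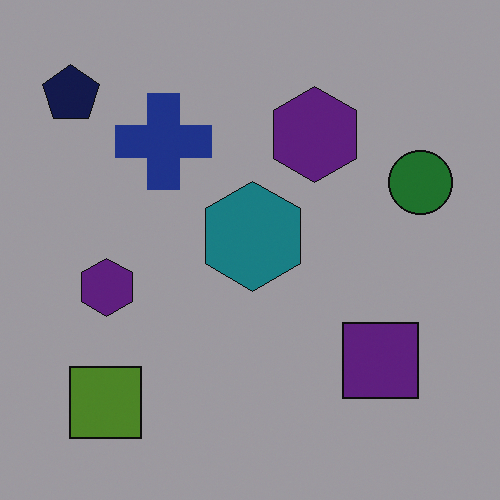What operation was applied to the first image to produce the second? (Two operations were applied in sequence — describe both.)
The image was flipped horizontally (left ↔ right), then darkened a lot.

The navy pentagon is in the top-right of the first image and the top-left of the second — shapes on opposite sides of the vertical midline have swapped in a mirror flip. Every pixel — background and shapes alike — is uniformly darkened.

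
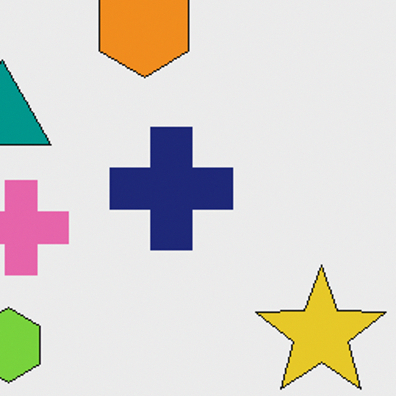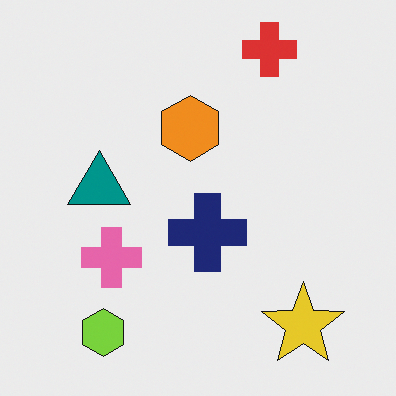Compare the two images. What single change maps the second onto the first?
The first image is the second cropped slightly and scaled back up.

The visible shapes are larger and the field of view is narrower; shapes near the original edges may be partly or wholly outside the frame — a crop-and-rescale.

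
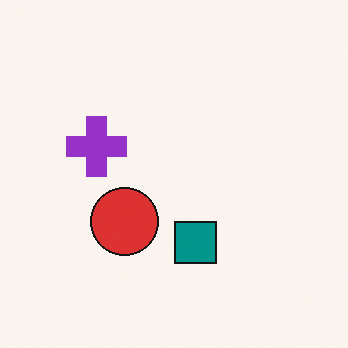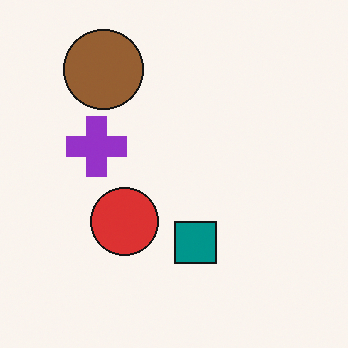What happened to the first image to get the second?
The image was overlaid with an additional brown circle.

A brown circle appears in the second image that is absent from the first.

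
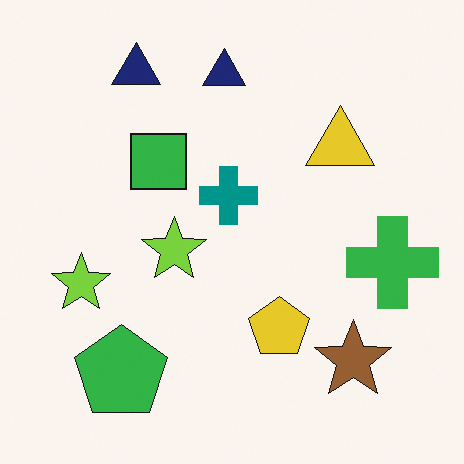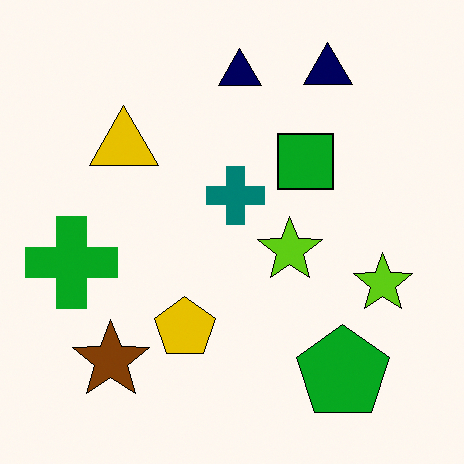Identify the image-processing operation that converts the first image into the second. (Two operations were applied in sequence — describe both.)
The second image is the first flipped horizontally (left ↔ right), then given slightly increased contrast.

The green cross is in the right of the first image and the left of the second — shapes on opposite sides of the vertical midline have swapped in a mirror flip. Tones are pushed away from mid-grey across the whole image — a global contrast change.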